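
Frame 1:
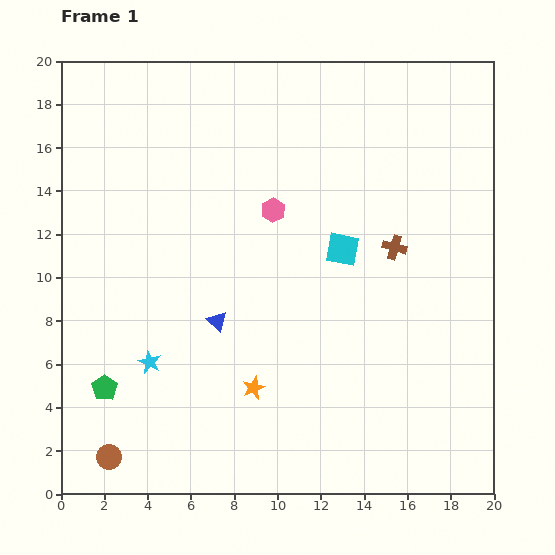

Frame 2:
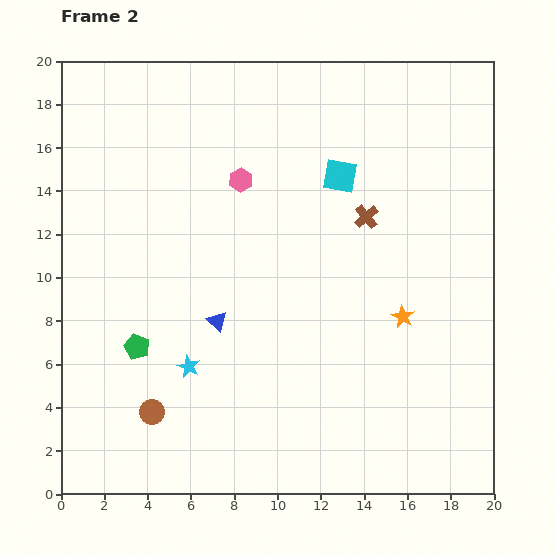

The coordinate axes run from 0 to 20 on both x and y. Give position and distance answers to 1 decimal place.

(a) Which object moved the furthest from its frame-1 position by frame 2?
the orange star

(moved 7.6; next 3.4)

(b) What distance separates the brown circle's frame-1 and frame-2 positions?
2.9

The brown circle moved from (2.2, 1.7) to (4.2, 3.8), a distance of √(2.0² + 2.1²) ≈ 2.9.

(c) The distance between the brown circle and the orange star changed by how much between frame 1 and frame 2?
+5.0

Distance in frame 1: 7.4. Distance in frame 2: 12.4.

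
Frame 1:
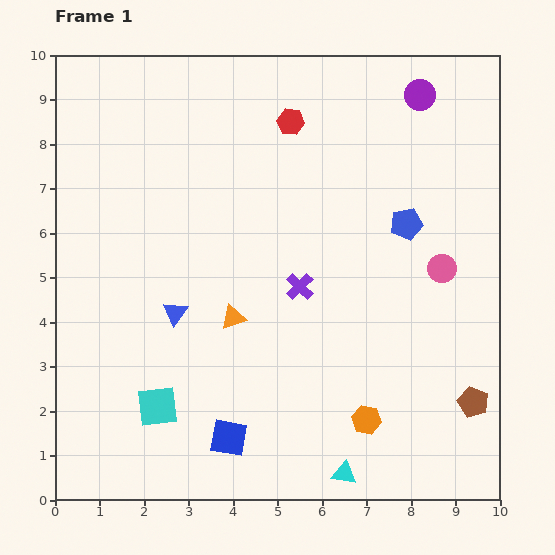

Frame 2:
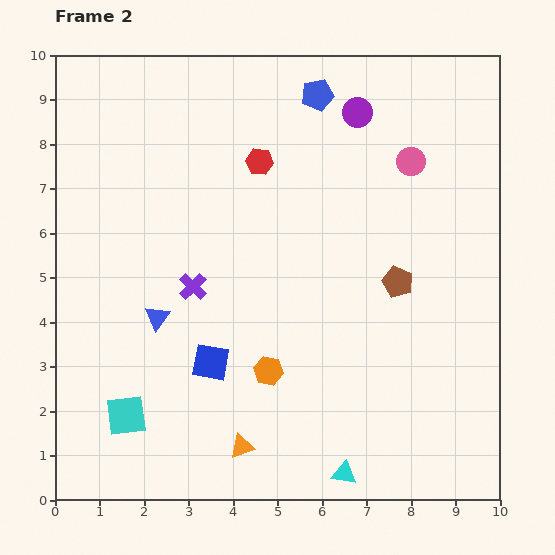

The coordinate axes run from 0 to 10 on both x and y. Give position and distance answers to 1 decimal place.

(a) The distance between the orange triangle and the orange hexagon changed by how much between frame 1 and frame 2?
-2.0

Distance in frame 1: 3.8. Distance in frame 2: 1.8.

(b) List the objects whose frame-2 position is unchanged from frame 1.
the cyan triangle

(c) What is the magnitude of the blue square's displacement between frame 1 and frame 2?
1.7

The blue square moved from (3.9, 1.4) to (3.5, 3.1), a distance of √(0.4² + 1.7²) ≈ 1.7.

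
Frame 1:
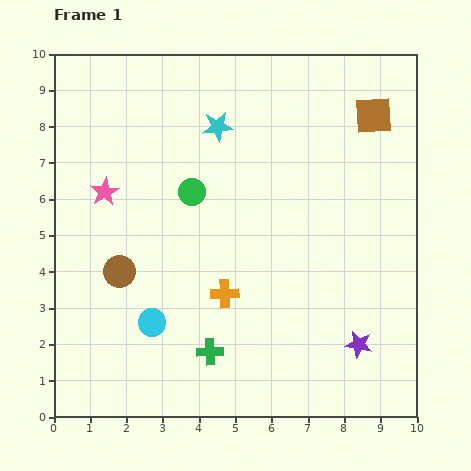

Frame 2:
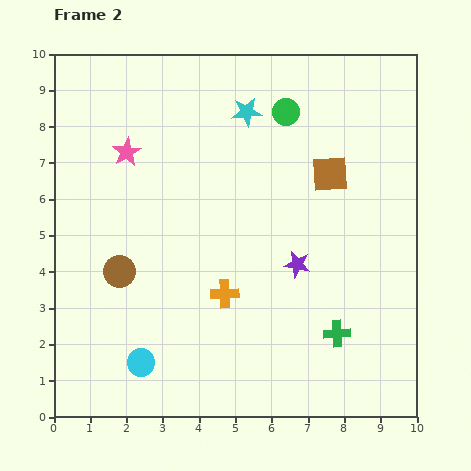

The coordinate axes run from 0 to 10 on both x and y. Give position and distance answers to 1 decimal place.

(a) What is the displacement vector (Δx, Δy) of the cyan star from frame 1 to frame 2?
(0.8, 0.4)

The cyan star was at (4.5, 8.0) in frame 1 and (5.3, 8.4) in frame 2.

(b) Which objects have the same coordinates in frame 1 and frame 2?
the orange cross, the brown circle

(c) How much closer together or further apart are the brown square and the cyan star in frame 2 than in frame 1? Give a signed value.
-1.4

Distance in frame 1: 4.3. Distance in frame 2: 2.9.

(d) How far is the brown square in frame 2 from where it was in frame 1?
2.0

The brown square moved from (8.8, 8.3) to (7.6, 6.7), a distance of √(1.2² + 1.6²) ≈ 2.0.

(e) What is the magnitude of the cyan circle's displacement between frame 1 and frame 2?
1.1

The cyan circle moved from (2.7, 2.6) to (2.4, 1.5), a distance of √(0.3² + 1.1²) ≈ 1.1.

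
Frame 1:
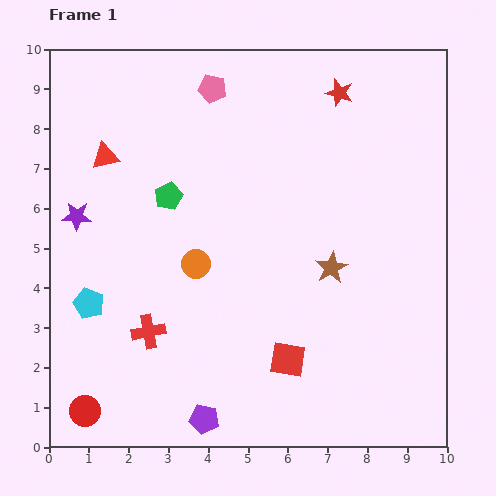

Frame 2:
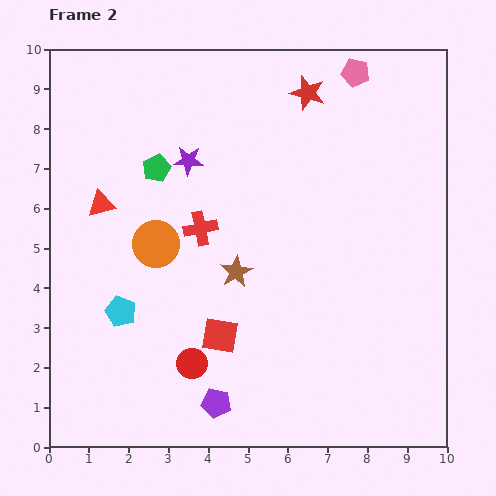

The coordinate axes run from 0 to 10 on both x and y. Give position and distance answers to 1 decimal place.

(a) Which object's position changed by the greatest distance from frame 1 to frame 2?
the pink pentagon

(moved 3.6; next 3.1)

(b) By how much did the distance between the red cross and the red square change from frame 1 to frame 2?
-0.9

Distance in frame 1: 3.6. Distance in frame 2: 2.7.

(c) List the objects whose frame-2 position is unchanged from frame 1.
none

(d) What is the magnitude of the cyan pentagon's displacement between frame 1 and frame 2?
0.8

The cyan pentagon moved from (1.0, 3.6) to (1.8, 3.4), a distance of √(0.8² + 0.2²) ≈ 0.8.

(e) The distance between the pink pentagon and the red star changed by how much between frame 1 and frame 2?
-1.9

Distance in frame 1: 3.2. Distance in frame 2: 1.3.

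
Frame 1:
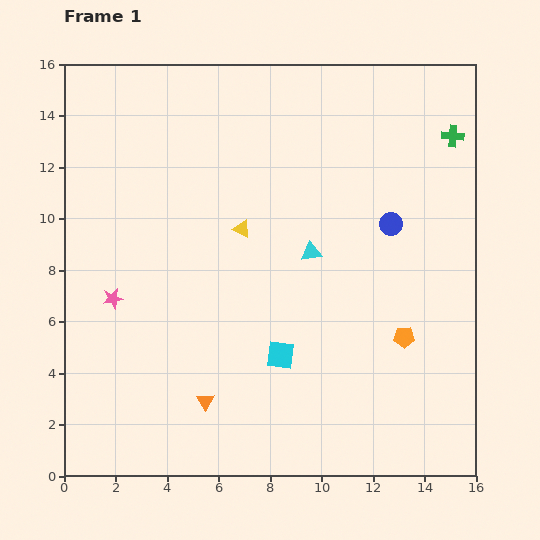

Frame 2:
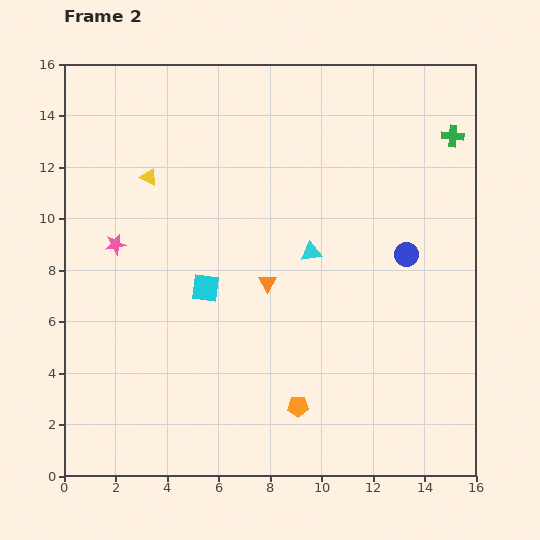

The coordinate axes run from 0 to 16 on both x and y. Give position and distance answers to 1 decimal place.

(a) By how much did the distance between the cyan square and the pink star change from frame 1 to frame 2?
-3.0

Distance in frame 1: 6.9. Distance in frame 2: 3.9.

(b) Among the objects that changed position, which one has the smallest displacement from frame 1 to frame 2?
the blue circle

(moved 1.3)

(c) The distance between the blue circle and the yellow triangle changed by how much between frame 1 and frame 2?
+4.6

Distance in frame 1: 5.8. Distance in frame 2: 10.4.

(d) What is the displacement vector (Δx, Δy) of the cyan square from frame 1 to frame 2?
(-2.9, 2.6)

The cyan square was at (8.4, 4.7) in frame 1 and (5.5, 7.3) in frame 2.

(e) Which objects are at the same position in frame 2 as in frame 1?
the cyan triangle, the green cross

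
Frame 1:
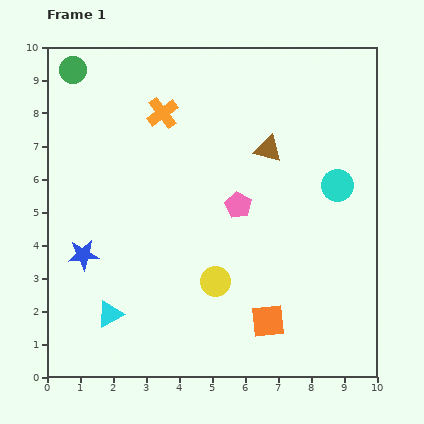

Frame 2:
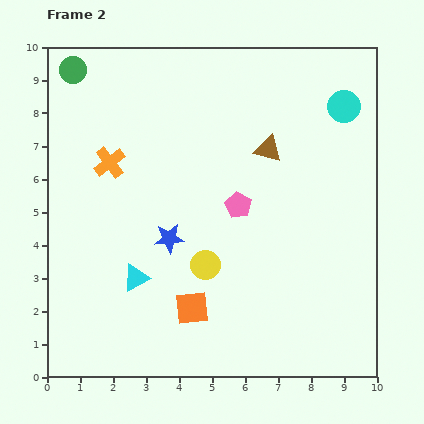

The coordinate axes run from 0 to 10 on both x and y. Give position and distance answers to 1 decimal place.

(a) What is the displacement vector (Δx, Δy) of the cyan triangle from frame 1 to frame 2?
(0.8, 1.1)

The cyan triangle was at (1.9, 1.9) in frame 1 and (2.7, 3.0) in frame 2.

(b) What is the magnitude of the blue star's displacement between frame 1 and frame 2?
2.6

The blue star moved from (1.1, 3.7) to (3.7, 4.2), a distance of √(2.6² + 0.5²) ≈ 2.6.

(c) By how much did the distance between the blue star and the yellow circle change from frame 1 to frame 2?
-2.7

Distance in frame 1: 4.1. Distance in frame 2: 1.4.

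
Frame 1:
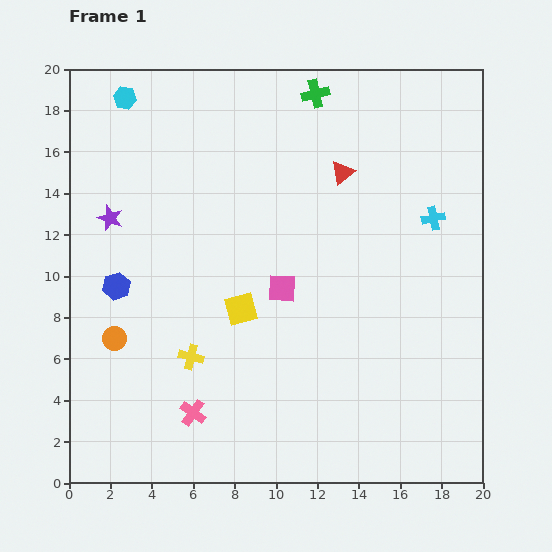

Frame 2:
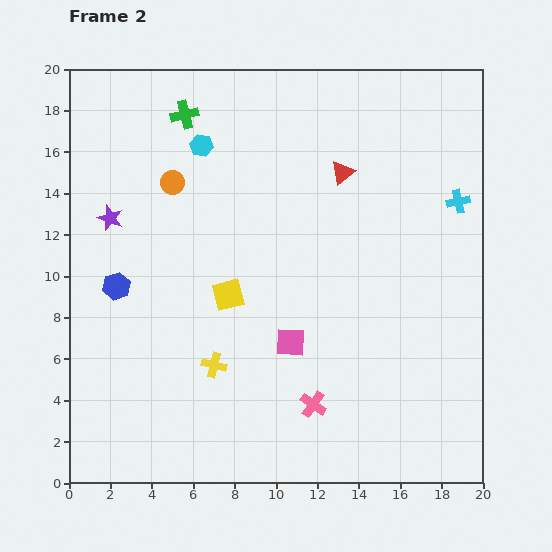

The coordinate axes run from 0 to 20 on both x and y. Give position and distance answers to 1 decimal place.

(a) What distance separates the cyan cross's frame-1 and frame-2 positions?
1.4

The cyan cross moved from (17.6, 12.8) to (18.8, 13.6), a distance of √(1.2² + 0.8²) ≈ 1.4.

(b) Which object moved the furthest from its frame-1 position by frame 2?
the orange circle

(moved 8.0; next 6.4)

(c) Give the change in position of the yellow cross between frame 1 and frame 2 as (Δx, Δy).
(1.1, -0.4)

The yellow cross was at (5.9, 6.1) in frame 1 and (7.0, 5.7) in frame 2.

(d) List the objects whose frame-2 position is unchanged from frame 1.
the purple star, the red triangle, the blue hexagon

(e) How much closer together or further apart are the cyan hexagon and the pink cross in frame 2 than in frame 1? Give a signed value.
-2.0

Distance in frame 1: 15.6. Distance in frame 2: 13.6.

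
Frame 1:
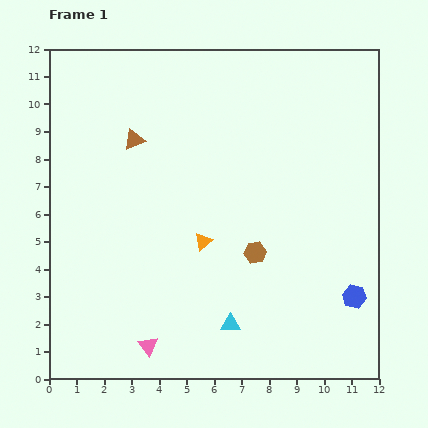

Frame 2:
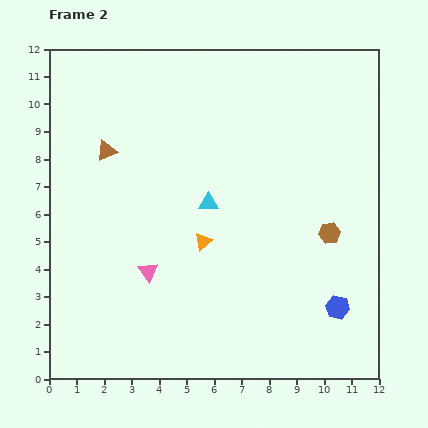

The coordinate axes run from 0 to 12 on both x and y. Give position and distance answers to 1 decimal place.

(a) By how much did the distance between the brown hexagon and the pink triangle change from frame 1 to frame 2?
+1.5

Distance in frame 1: 5.2. Distance in frame 2: 6.7.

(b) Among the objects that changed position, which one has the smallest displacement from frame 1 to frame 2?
the blue hexagon

(moved 0.7)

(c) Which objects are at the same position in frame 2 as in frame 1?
the orange triangle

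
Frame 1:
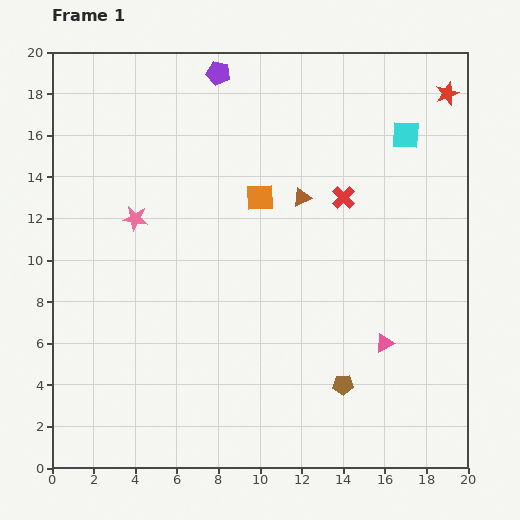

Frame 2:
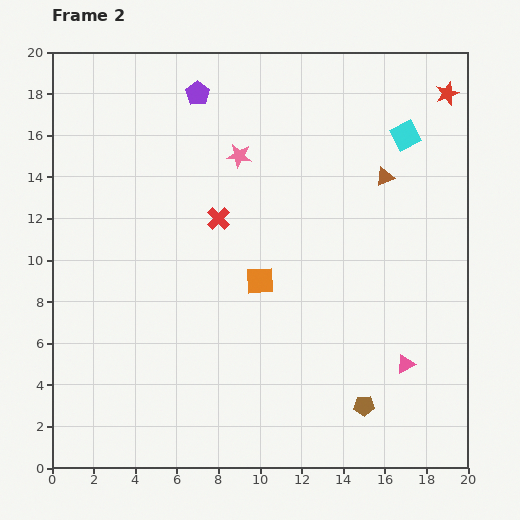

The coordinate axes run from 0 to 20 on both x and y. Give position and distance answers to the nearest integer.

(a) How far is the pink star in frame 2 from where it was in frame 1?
6

The pink star moved from (4, 12) to (9, 15), a distance of √(5² + 3²) ≈ 6.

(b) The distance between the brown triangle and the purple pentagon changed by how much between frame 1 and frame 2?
+3

Distance in frame 1: 7. Distance in frame 2: 10.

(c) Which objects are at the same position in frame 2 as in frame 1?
the cyan square, the red star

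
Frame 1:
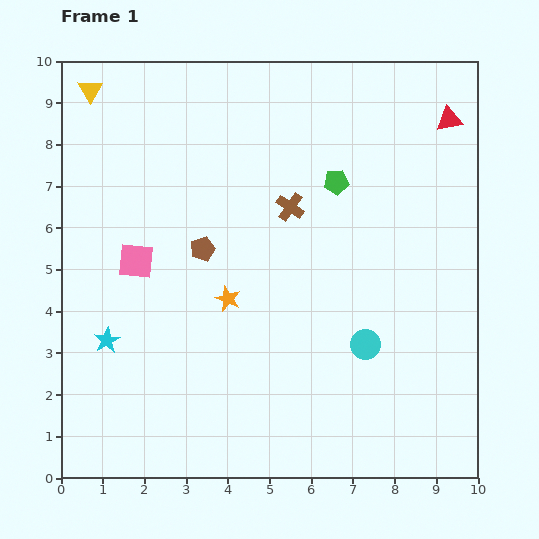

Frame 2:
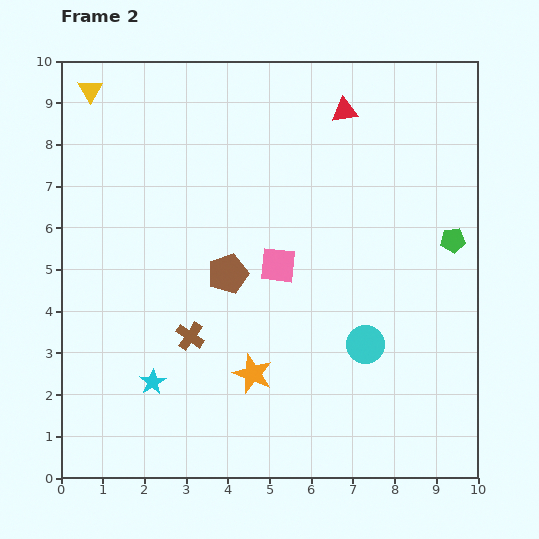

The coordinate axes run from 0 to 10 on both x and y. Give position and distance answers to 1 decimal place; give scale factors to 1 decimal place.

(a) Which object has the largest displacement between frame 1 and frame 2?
the brown cross

(moved 3.9; next 3.4)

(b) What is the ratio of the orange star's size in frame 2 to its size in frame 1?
1.6×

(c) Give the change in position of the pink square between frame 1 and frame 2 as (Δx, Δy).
(3.4, -0.1)

The pink square was at (1.8, 5.2) in frame 1 and (5.2, 5.1) in frame 2.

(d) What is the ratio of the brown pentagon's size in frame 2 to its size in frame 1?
1.6×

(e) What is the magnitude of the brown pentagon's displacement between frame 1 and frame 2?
0.8

The brown pentagon moved from (3.4, 5.5) to (4.0, 4.9), a distance of √(0.6² + 0.6²) ≈ 0.8.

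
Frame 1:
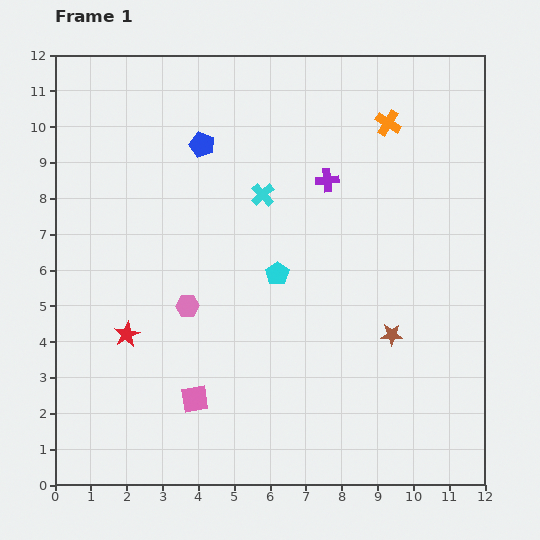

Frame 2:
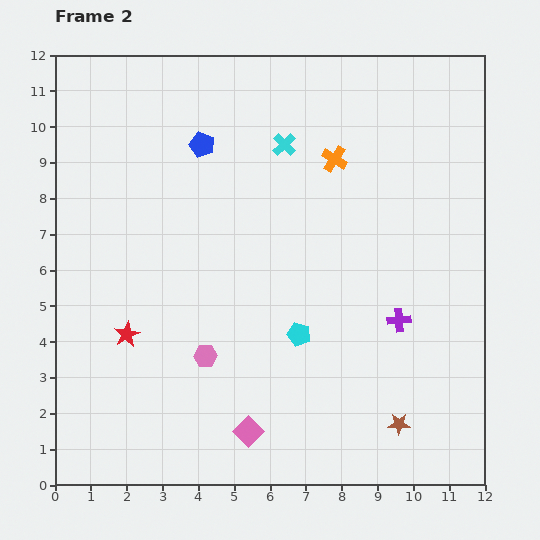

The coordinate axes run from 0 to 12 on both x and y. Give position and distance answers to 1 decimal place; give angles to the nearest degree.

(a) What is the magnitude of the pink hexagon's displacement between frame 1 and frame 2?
1.5

The pink hexagon moved from (3.7, 5.0) to (4.2, 3.6), a distance of √(0.5² + 1.4²) ≈ 1.5.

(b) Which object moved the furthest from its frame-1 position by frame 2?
the purple cross

(moved 4.4; next 2.5)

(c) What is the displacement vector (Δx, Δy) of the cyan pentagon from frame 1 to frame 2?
(0.6, -1.7)

The cyan pentagon was at (6.2, 5.9) in frame 1 and (6.8, 4.2) in frame 2.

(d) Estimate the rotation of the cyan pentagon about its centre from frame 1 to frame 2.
21° counter-clockwise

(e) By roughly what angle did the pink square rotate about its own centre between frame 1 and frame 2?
35° counter-clockwise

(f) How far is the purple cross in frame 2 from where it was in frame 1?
4.4

The purple cross moved from (7.6, 8.5) to (9.6, 4.6), a distance of √(2.0² + 3.9²) ≈ 4.4.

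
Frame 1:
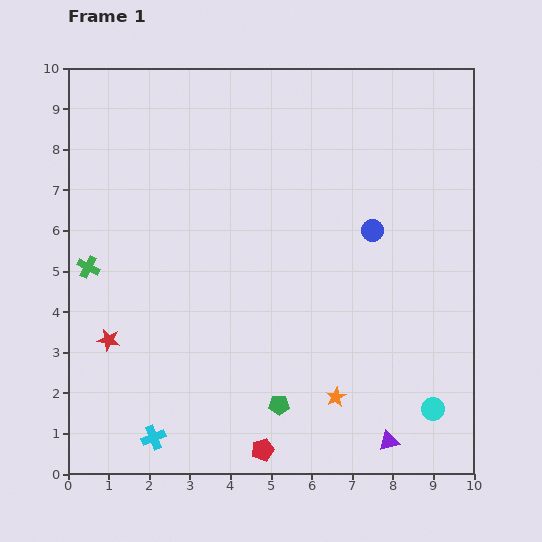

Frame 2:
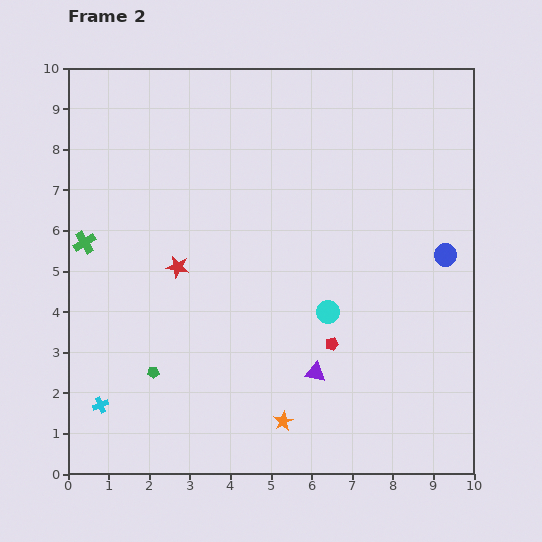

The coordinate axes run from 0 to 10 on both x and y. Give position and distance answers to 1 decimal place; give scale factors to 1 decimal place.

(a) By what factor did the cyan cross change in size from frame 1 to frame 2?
0.6×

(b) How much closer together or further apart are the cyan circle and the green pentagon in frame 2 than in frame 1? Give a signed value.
+0.8

Distance in frame 1: 3.8. Distance in frame 2: 4.6.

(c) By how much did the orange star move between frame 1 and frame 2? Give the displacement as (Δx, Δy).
(-1.3, -0.6)

The orange star was at (6.6, 1.9) in frame 1 and (5.3, 1.3) in frame 2.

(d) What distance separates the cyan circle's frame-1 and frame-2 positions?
3.5

The cyan circle moved from (9.0, 1.6) to (6.4, 4.0), a distance of √(2.6² + 2.4²) ≈ 3.5.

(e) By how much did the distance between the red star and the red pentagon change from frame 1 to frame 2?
-0.5

Distance in frame 1: 4.7. Distance in frame 2: 4.2.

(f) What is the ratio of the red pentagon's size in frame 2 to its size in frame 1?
0.6×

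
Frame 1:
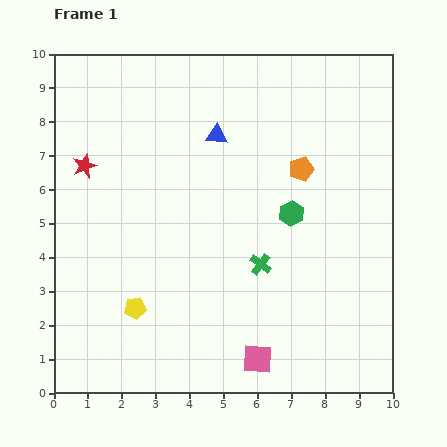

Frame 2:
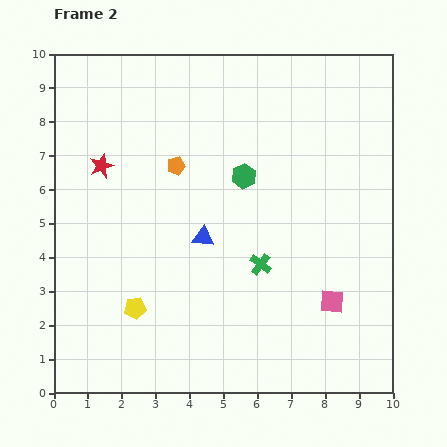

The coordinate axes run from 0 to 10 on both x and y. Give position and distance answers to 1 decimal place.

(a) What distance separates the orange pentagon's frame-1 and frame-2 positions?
3.7

The orange pentagon moved from (7.3, 6.6) to (3.6, 6.7), a distance of √(3.7² + 0.1²) ≈ 3.7.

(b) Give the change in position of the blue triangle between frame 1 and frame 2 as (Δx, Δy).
(-0.4, -3.0)

The blue triangle was at (4.8, 7.6) in frame 1 and (4.4, 4.6) in frame 2.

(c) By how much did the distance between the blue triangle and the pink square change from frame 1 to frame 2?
-2.5

Distance in frame 1: 6.7. Distance in frame 2: 4.2.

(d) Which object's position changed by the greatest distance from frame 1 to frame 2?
the orange pentagon

(moved 3.7; next 3.0)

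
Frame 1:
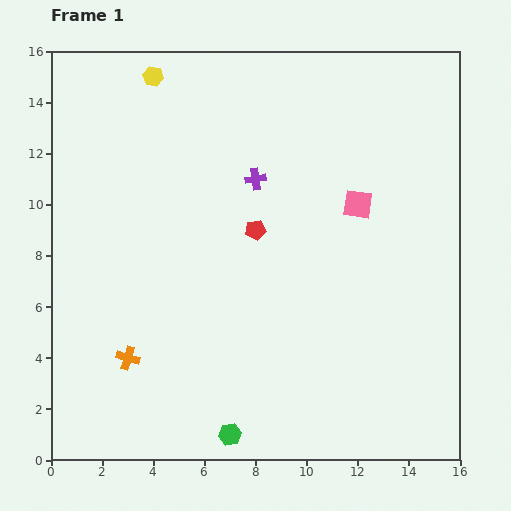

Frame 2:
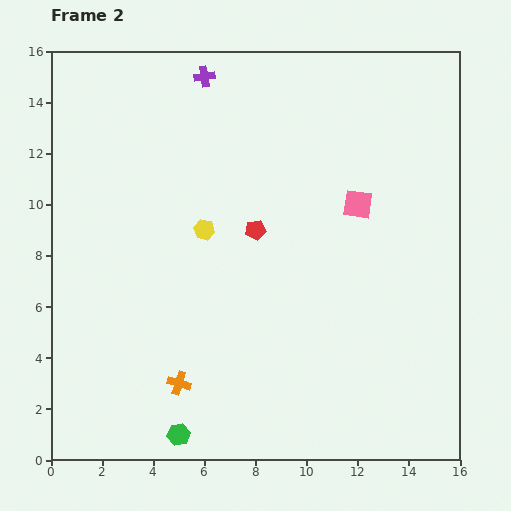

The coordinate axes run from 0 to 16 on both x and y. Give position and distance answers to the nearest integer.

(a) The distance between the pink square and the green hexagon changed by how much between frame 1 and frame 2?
+1

Distance in frame 1: 10. Distance in frame 2: 11.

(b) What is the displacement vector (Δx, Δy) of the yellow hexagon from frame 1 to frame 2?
(2, -6)

The yellow hexagon was at (4, 15) in frame 1 and (6, 9) in frame 2.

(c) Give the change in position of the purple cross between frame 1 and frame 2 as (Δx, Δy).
(-2, 4)

The purple cross was at (8, 11) in frame 1 and (6, 15) in frame 2.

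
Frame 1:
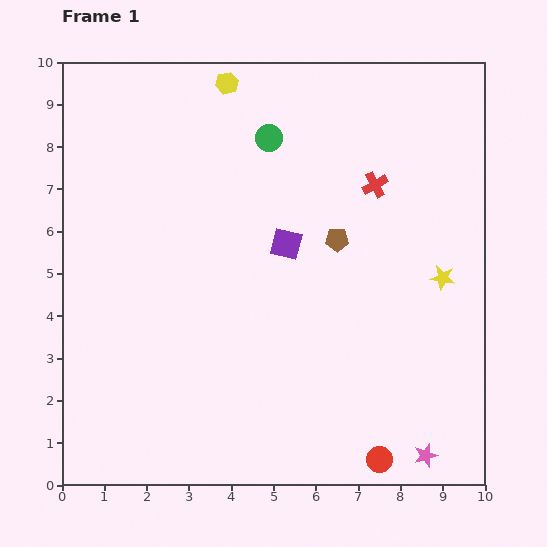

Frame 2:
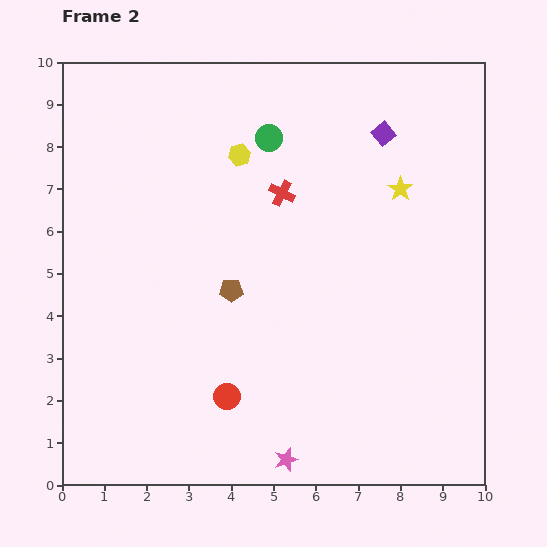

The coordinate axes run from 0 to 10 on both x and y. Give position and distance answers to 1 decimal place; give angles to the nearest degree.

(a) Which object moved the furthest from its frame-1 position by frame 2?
the red circle

(moved 3.9; next 3.5)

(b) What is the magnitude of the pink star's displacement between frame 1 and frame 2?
3.3

The pink star moved from (8.6, 0.7) to (5.3, 0.6), a distance of √(3.3² + 0.1²) ≈ 3.3.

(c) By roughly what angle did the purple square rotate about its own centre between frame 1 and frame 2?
38° clockwise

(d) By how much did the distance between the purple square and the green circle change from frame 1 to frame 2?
+0.2

Distance in frame 1: 2.5. Distance in frame 2: 2.7.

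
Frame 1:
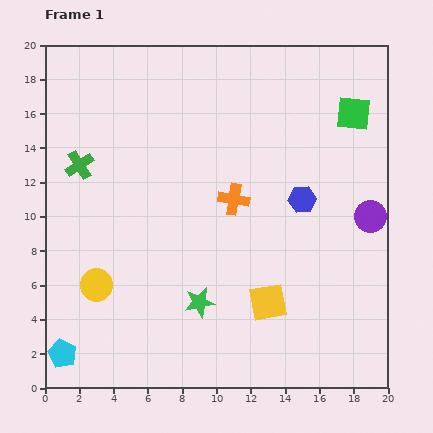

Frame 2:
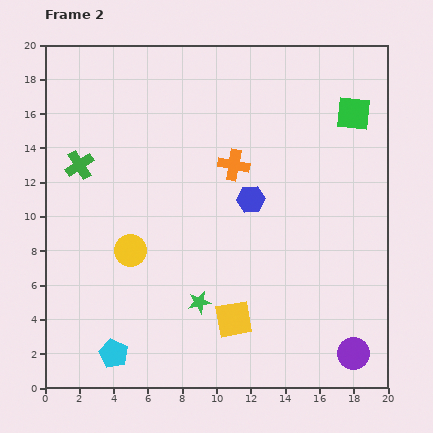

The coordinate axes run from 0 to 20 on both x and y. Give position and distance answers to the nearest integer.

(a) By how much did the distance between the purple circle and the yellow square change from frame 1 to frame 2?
-1

Distance in frame 1: 8. Distance in frame 2: 7.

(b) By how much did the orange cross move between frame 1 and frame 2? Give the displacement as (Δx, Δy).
(0, 2)

The orange cross was at (11, 11) in frame 1 and (11, 13) in frame 2.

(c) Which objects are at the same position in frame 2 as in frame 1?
the green star, the green square, the green cross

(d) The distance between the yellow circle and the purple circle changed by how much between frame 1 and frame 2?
-2

Distance in frame 1: 16. Distance in frame 2: 14.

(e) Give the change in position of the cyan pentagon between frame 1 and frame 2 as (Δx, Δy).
(3, 0)

The cyan pentagon was at (1, 2) in frame 1 and (4, 2) in frame 2.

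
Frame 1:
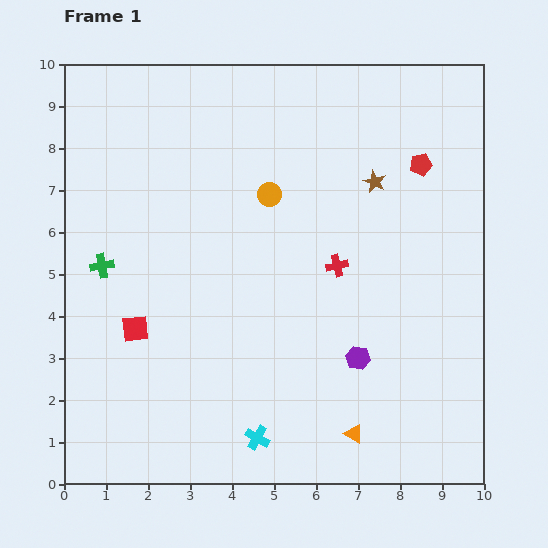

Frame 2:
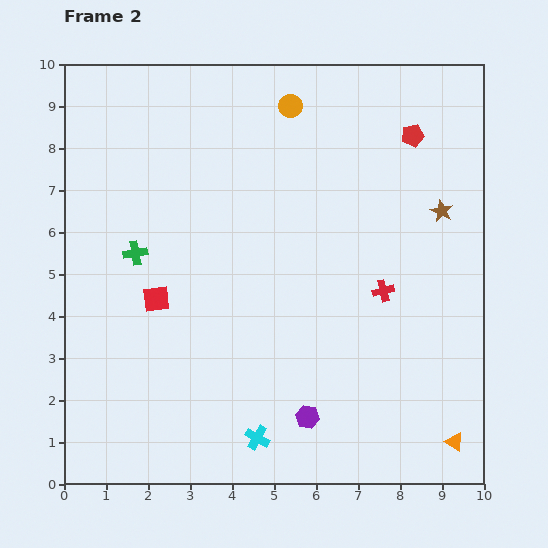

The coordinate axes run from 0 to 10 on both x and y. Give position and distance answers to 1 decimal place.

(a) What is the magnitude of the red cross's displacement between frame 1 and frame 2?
1.3

The red cross moved from (6.5, 5.2) to (7.6, 4.6), a distance of √(1.1² + 0.6²) ≈ 1.3.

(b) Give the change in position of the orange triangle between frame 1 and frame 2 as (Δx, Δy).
(2.4, -0.2)

The orange triangle was at (6.9, 1.2) in frame 1 and (9.3, 1.0) in frame 2.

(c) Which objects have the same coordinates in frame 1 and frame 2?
the cyan cross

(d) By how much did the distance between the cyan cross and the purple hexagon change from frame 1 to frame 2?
-1.8

Distance in frame 1: 3.1. Distance in frame 2: 1.3.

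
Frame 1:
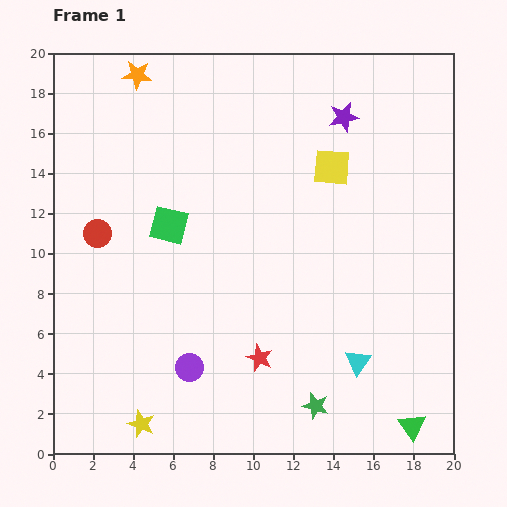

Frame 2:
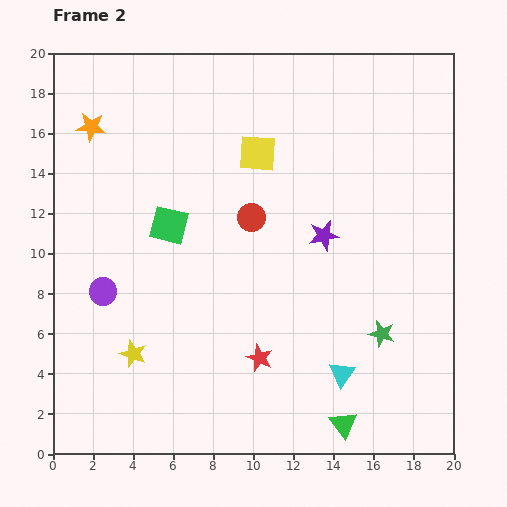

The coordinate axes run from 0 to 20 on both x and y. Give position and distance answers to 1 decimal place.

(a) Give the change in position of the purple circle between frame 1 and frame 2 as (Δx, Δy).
(-4.3, 3.8)

The purple circle was at (6.8, 4.3) in frame 1 and (2.5, 8.1) in frame 2.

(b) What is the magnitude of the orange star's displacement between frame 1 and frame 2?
3.5

The orange star moved from (4.2, 18.9) to (1.9, 16.3), a distance of √(2.3² + 2.6²) ≈ 3.5.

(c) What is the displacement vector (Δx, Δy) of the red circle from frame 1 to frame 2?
(7.7, 0.8)

The red circle was at (2.2, 11.0) in frame 1 and (9.9, 11.8) in frame 2.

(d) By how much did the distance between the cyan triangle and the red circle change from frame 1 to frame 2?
-5.5

Distance in frame 1: 14.5. Distance in frame 2: 9.0.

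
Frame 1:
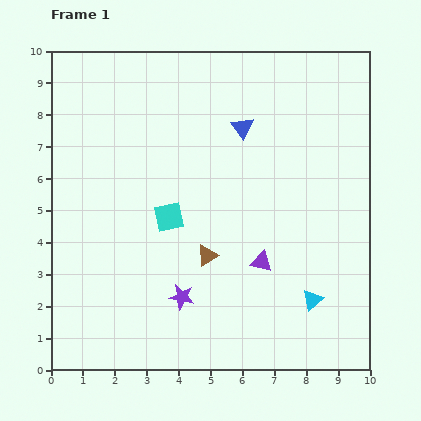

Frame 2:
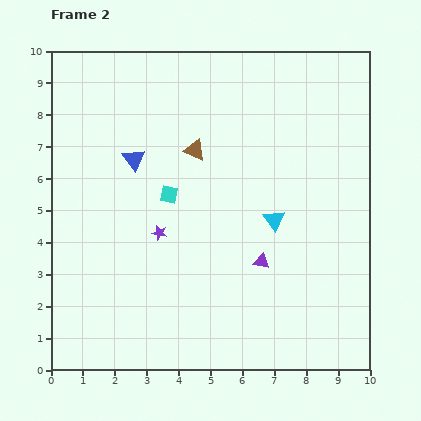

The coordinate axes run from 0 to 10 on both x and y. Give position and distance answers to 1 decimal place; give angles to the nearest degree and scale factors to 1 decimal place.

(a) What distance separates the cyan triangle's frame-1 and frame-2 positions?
2.8

The cyan triangle moved from (8.2, 2.2) to (7.0, 4.7), a distance of √(1.2² + 2.5²) ≈ 2.8.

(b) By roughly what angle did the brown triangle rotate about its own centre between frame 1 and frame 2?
54° clockwise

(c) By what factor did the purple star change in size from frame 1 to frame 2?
0.6×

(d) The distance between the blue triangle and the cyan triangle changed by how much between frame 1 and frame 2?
-1.0

Distance in frame 1: 5.8. Distance in frame 2: 4.8.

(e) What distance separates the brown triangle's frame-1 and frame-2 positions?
3.3

The brown triangle moved from (4.9, 3.6) to (4.5, 6.9), a distance of √(0.4² + 3.3²) ≈ 3.3.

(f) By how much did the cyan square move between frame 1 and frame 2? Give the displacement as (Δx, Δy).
(0.0, 0.7)

The cyan square was at (3.7, 4.8) in frame 1 and (3.7, 5.5) in frame 2.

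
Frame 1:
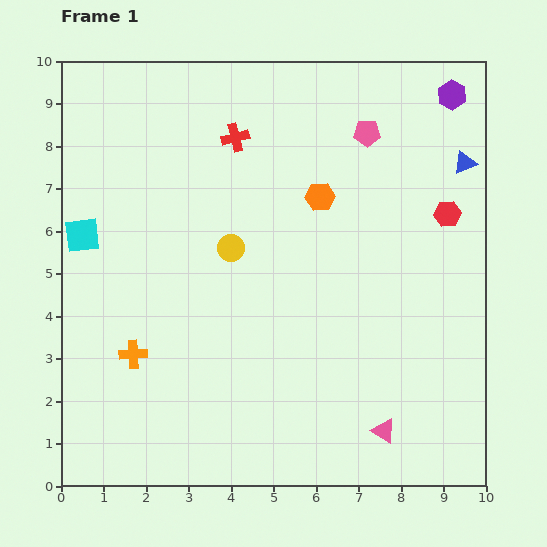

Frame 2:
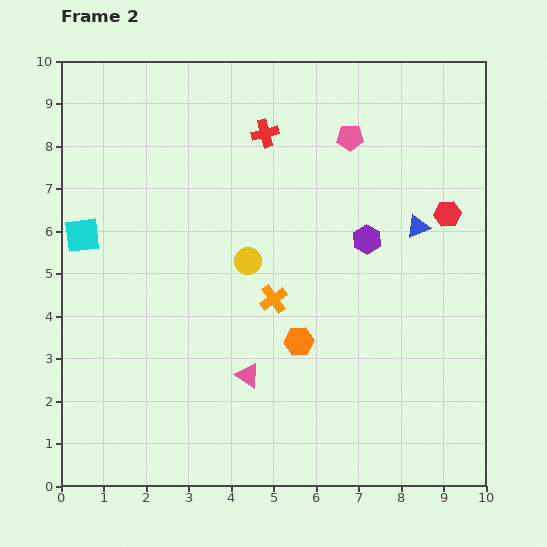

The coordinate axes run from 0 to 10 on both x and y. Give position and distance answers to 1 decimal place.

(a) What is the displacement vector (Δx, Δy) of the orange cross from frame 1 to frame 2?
(3.3, 1.3)

The orange cross was at (1.7, 3.1) in frame 1 and (5.0, 4.4) in frame 2.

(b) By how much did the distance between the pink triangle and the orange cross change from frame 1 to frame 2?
-4.3

Distance in frame 1: 6.2. Distance in frame 2: 1.9.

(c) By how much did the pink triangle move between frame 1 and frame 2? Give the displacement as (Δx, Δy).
(-3.2, 1.3)

The pink triangle was at (7.6, 1.3) in frame 1 and (4.4, 2.6) in frame 2.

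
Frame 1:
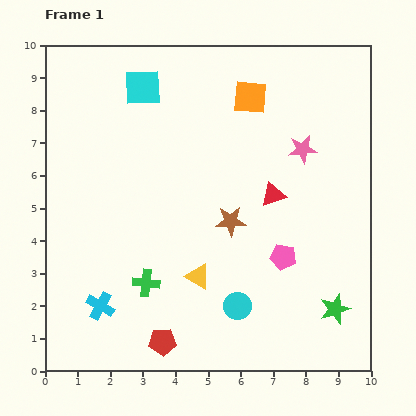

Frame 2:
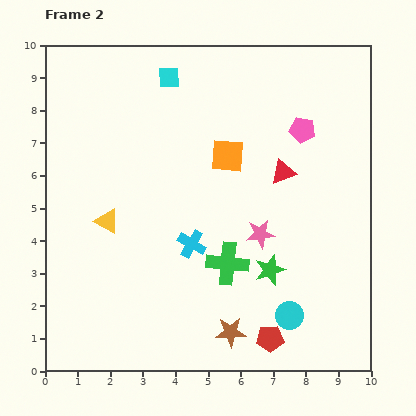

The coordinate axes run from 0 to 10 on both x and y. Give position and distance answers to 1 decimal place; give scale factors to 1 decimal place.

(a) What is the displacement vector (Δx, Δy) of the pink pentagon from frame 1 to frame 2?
(0.6, 3.9)

The pink pentagon was at (7.3, 3.5) in frame 1 and (7.9, 7.4) in frame 2.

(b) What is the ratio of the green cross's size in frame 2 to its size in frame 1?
1.6×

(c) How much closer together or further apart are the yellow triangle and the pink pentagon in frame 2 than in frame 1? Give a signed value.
+3.9

Distance in frame 1: 2.7. Distance in frame 2: 6.6.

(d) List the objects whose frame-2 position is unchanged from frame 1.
none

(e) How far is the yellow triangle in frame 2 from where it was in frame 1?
3.3

The yellow triangle moved from (4.7, 2.9) to (1.9, 4.6), a distance of √(2.8² + 1.7²) ≈ 3.3.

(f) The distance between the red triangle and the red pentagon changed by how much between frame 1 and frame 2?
-0.5

Distance in frame 1: 5.6. Distance in frame 2: 5.1.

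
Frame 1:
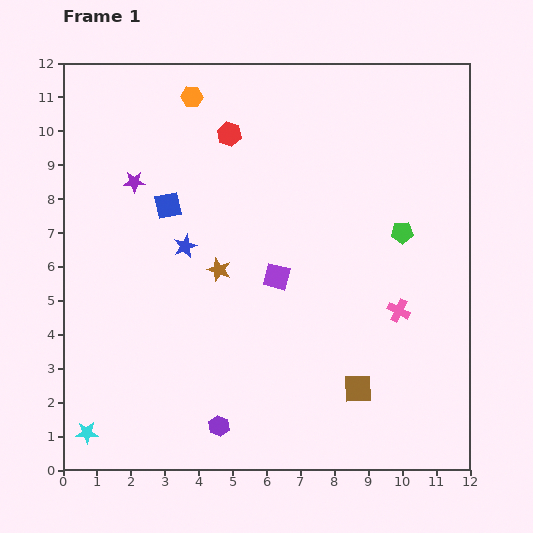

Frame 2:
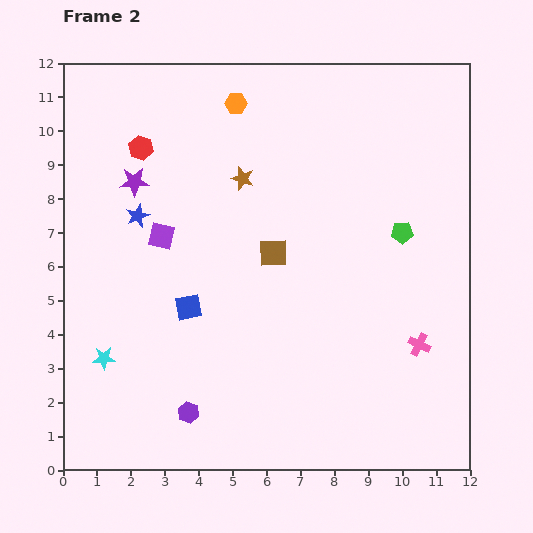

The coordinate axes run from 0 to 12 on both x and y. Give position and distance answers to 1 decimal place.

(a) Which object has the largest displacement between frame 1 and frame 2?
the brown square

(moved 4.7; next 3.6)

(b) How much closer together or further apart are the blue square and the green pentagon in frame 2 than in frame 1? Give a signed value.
-0.2

Distance in frame 1: 6.9. Distance in frame 2: 6.7.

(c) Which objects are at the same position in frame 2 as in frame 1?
the green pentagon, the purple star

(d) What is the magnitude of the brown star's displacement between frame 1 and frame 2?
2.8

The brown star moved from (4.6, 5.9) to (5.3, 8.6), a distance of √(0.7² + 2.7²) ≈ 2.8.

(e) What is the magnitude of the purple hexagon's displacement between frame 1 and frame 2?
1.0

The purple hexagon moved from (4.6, 1.3) to (3.7, 1.7), a distance of √(0.9² + 0.4²) ≈ 1.0.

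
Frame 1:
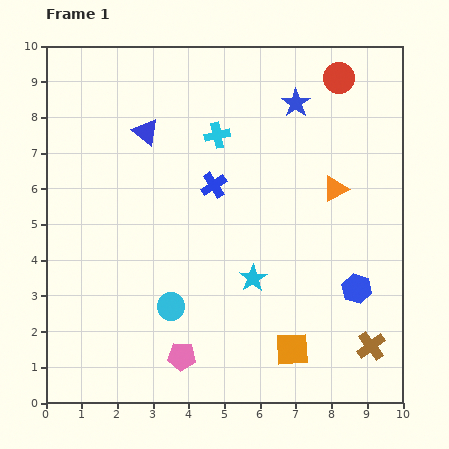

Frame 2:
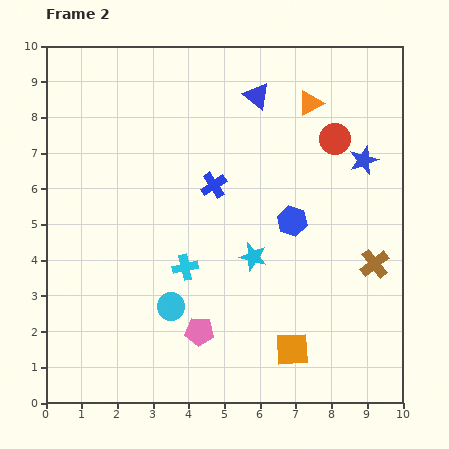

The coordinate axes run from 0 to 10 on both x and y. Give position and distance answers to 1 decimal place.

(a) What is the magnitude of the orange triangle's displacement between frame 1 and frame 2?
2.5

The orange triangle moved from (8.1, 6.0) to (7.4, 8.4), a distance of √(0.7² + 2.4²) ≈ 2.5.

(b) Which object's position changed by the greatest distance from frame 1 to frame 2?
the cyan cross

(moved 3.8; next 3.3)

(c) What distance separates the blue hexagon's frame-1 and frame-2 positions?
2.6

The blue hexagon moved from (8.7, 3.2) to (6.9, 5.1), a distance of √(1.8² + 1.9²) ≈ 2.6.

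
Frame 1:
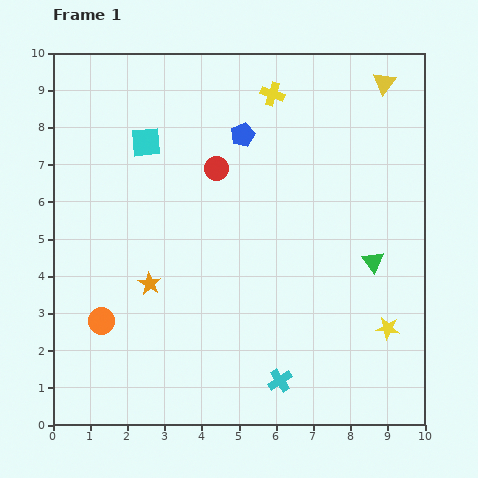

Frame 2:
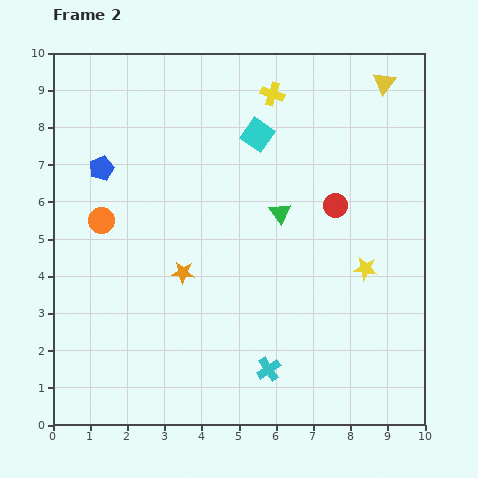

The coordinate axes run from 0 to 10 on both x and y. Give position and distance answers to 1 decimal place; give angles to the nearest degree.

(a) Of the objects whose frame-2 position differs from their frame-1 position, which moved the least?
the cyan cross

(moved 0.4)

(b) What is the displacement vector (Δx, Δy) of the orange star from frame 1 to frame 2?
(0.9, 0.3)

The orange star was at (2.6, 3.8) in frame 1 and (3.5, 4.1) in frame 2.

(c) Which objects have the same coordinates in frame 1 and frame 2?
the yellow cross, the yellow triangle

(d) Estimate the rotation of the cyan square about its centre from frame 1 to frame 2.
40° clockwise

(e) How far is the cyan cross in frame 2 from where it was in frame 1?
0.4

The cyan cross moved from (6.1, 1.2) to (5.8, 1.5), a distance of √(0.3² + 0.3²) ≈ 0.4.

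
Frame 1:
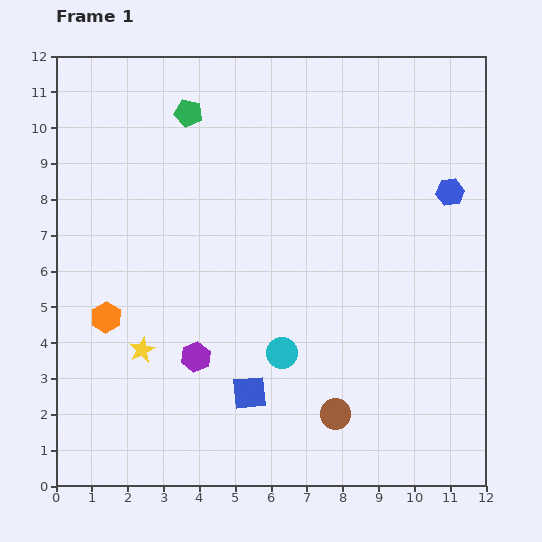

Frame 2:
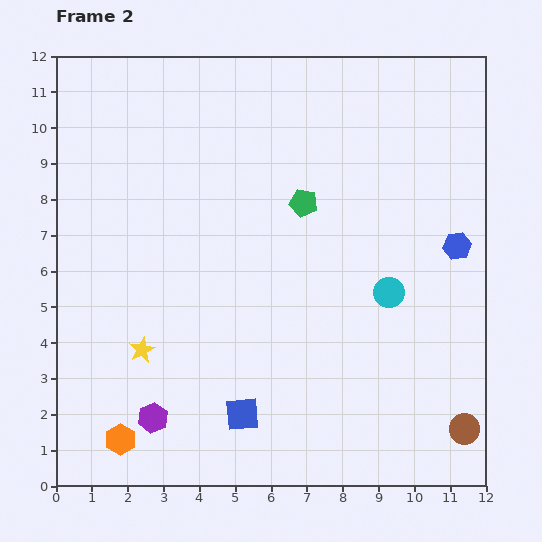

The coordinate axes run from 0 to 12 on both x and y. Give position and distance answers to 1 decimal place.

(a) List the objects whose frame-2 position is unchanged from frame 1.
the yellow star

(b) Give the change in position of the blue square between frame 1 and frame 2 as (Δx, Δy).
(-0.2, -0.6)

The blue square was at (5.4, 2.6) in frame 1 and (5.2, 2.0) in frame 2.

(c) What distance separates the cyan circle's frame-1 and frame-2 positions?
3.4

The cyan circle moved from (6.3, 3.7) to (9.3, 5.4), a distance of √(3.0² + 1.7²) ≈ 3.4.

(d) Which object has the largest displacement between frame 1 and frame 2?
the green pentagon

(moved 4.1; next 3.6)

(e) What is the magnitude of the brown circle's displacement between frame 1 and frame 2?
3.6

The brown circle moved from (7.8, 2.0) to (11.4, 1.6), a distance of √(3.6² + 0.4²) ≈ 3.6.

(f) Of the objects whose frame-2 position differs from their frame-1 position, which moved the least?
the blue square

(moved 0.6)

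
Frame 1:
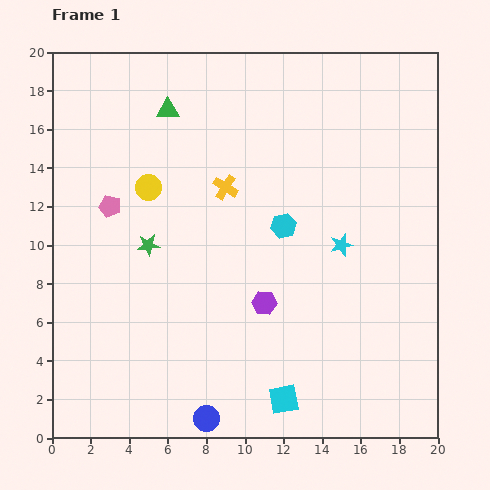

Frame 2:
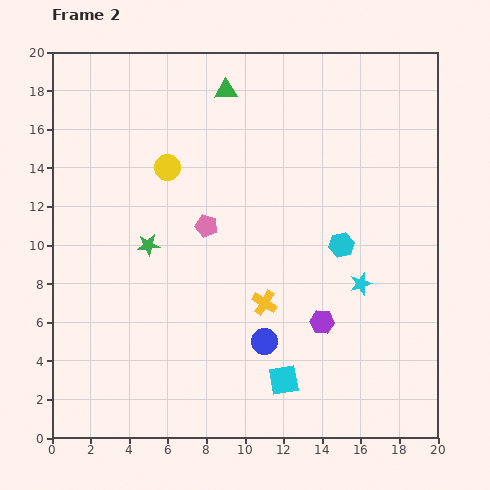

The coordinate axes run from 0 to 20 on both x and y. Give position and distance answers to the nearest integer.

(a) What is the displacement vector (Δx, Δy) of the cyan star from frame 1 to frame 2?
(1, -2)

The cyan star was at (15, 10) in frame 1 and (16, 8) in frame 2.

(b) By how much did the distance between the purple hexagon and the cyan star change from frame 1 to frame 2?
-2

Distance in frame 1: 5. Distance in frame 2: 3.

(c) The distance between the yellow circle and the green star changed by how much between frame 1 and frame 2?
+1

Distance in frame 1: 3. Distance in frame 2: 4.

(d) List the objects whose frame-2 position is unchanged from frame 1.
the green star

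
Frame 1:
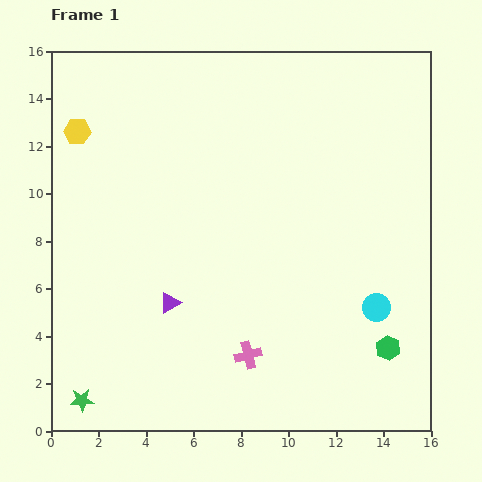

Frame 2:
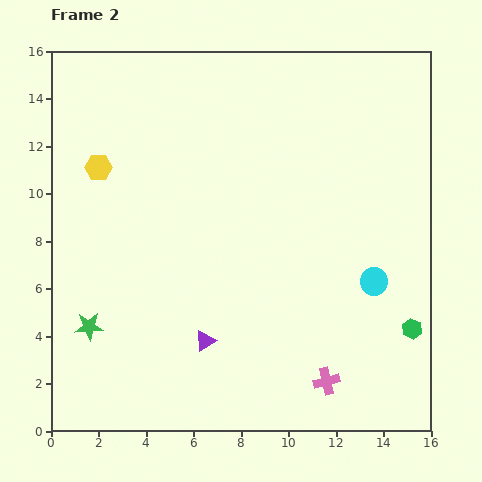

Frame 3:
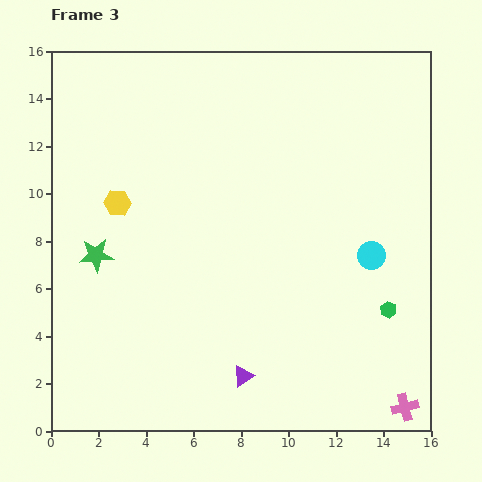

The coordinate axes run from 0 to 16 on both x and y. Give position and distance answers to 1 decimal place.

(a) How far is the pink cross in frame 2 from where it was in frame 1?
3.5

The pink cross moved from (8.3, 3.2) to (11.6, 2.1), a distance of √(3.3² + 1.1²) ≈ 3.5.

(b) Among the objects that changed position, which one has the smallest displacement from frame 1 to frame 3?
the green hexagon

(moved 1.6)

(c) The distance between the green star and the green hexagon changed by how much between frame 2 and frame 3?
-1.1

Distance in frame 2: 13.6. Distance in frame 3: 12.5.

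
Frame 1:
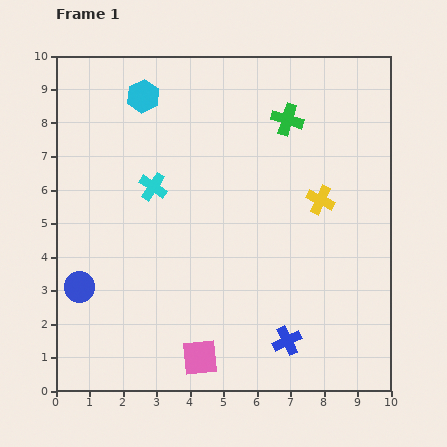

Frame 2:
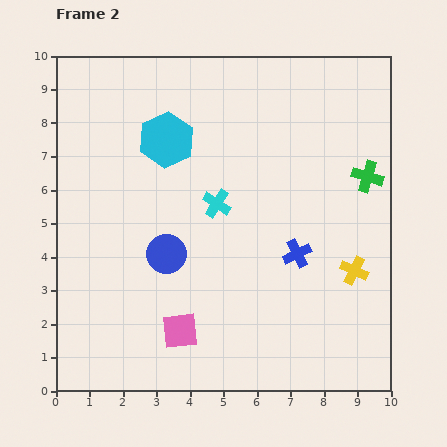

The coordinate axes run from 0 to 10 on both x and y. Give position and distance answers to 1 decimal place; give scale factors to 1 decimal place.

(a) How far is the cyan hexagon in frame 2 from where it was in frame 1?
1.5

The cyan hexagon moved from (2.6, 8.8) to (3.3, 7.5), a distance of √(0.7² + 1.3²) ≈ 1.5.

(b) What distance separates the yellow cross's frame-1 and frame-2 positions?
2.3

The yellow cross moved from (7.9, 5.7) to (8.9, 3.6), a distance of √(1.0² + 2.1²) ≈ 2.3.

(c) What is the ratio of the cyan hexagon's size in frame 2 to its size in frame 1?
1.7×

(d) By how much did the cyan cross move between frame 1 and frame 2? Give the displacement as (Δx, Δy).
(1.9, -0.5)

The cyan cross was at (2.9, 6.1) in frame 1 and (4.8, 5.6) in frame 2.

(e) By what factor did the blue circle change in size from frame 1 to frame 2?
1.3×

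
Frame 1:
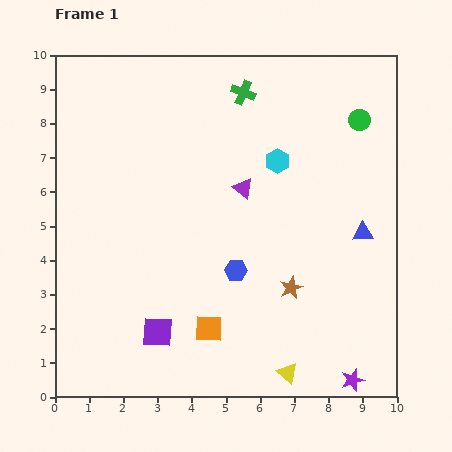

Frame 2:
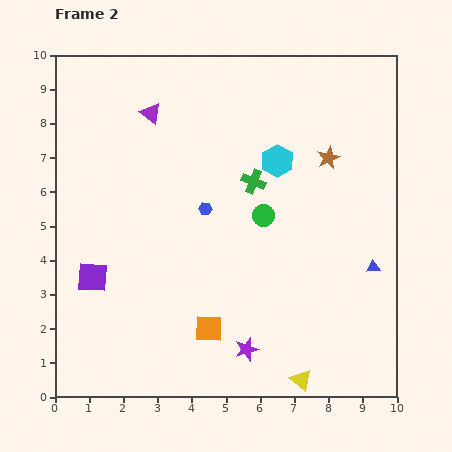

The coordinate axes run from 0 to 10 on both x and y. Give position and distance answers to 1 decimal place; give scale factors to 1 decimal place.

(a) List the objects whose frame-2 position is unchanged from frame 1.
the cyan hexagon, the orange square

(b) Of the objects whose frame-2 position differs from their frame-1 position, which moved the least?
the yellow triangle

(moved 0.4)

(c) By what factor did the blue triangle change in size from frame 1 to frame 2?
0.6×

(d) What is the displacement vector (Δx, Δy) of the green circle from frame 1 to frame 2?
(-2.8, -2.8)

The green circle was at (8.9, 8.1) in frame 1 and (6.1, 5.3) in frame 2.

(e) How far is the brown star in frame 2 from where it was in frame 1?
4.0

The brown star moved from (6.9, 3.2) to (8.0, 7.0), a distance of √(1.1² + 3.8²) ≈ 4.0.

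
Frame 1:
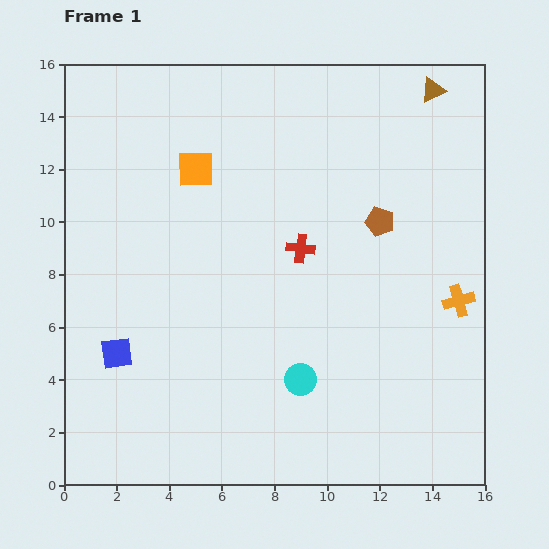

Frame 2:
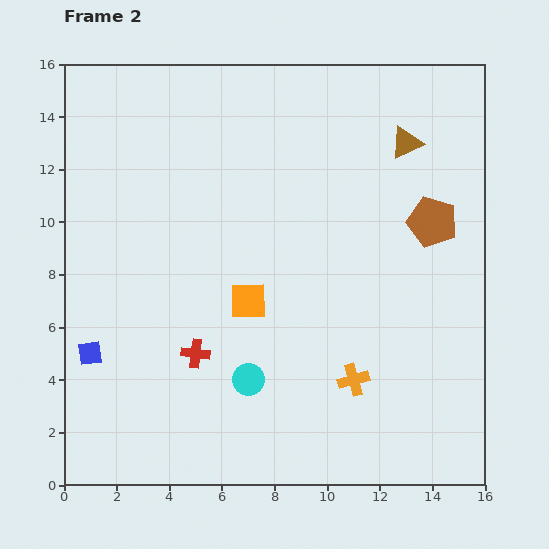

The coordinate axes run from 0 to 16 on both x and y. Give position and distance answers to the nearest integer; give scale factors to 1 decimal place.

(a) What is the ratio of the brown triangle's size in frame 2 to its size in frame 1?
1.3×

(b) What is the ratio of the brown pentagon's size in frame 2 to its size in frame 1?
1.7×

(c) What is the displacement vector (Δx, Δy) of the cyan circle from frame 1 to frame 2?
(-2, 0)

The cyan circle was at (9, 4) in frame 1 and (7, 4) in frame 2.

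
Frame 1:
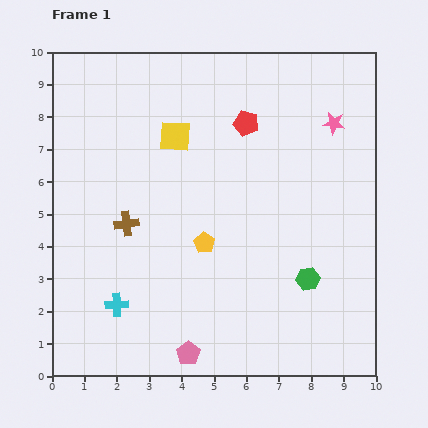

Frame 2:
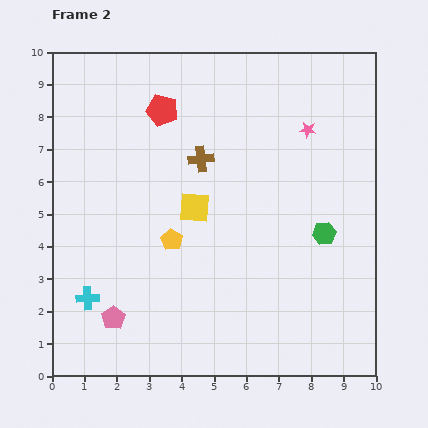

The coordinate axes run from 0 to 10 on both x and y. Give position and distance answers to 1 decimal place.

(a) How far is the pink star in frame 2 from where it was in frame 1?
0.8

The pink star moved from (8.7, 7.8) to (7.9, 7.6), a distance of √(0.8² + 0.2²) ≈ 0.8.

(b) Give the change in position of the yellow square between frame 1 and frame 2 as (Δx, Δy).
(0.6, -2.2)

The yellow square was at (3.8, 7.4) in frame 1 and (4.4, 5.2) in frame 2.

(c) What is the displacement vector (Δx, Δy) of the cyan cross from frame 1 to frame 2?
(-0.9, 0.2)

The cyan cross was at (2.0, 2.2) in frame 1 and (1.1, 2.4) in frame 2.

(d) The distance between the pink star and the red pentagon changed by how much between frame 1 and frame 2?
+1.8

Distance in frame 1: 2.7. Distance in frame 2: 4.5.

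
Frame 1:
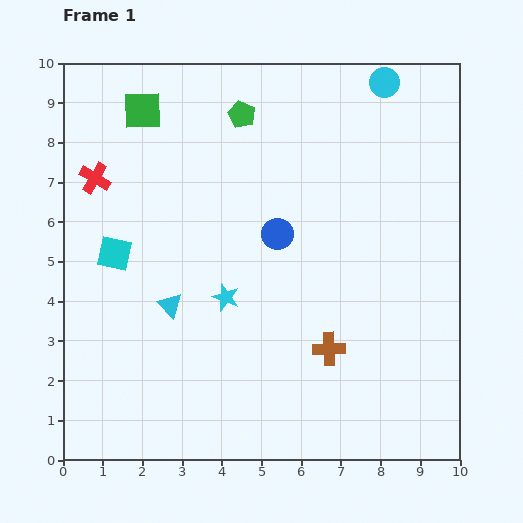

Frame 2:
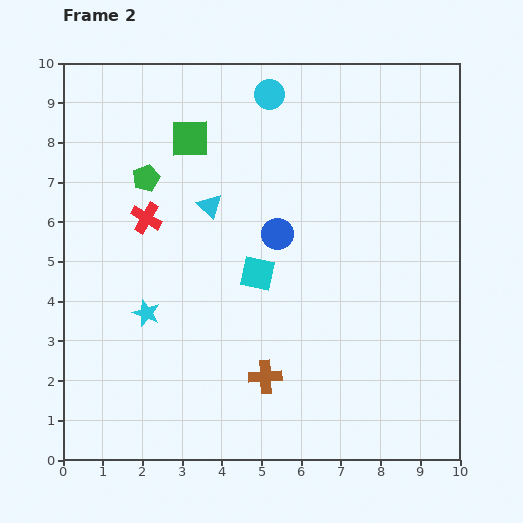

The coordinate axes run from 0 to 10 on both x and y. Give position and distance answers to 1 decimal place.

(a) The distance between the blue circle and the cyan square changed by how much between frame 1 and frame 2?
-3.0

Distance in frame 1: 4.1. Distance in frame 2: 1.1.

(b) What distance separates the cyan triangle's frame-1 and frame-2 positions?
2.7

The cyan triangle moved from (2.7, 3.9) to (3.7, 6.4), a distance of √(1.0² + 2.5²) ≈ 2.7.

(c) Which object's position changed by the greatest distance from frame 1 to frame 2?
the cyan square

(moved 3.6; next 2.9)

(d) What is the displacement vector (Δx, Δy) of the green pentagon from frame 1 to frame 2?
(-2.4, -1.6)

The green pentagon was at (4.5, 8.7) in frame 1 and (2.1, 7.1) in frame 2.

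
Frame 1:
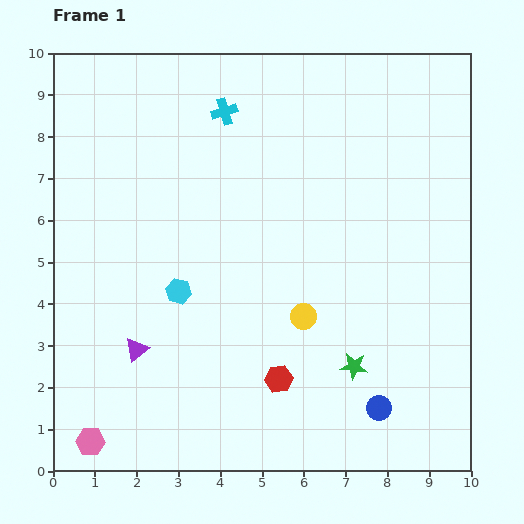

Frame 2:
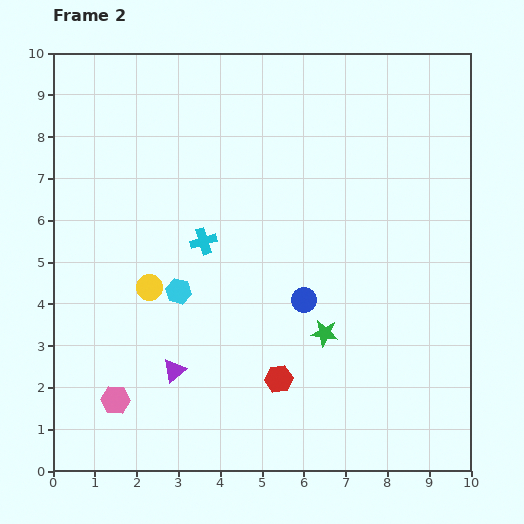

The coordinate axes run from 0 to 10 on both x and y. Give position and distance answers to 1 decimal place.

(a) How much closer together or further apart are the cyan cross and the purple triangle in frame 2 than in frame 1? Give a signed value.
-2.9

Distance in frame 1: 6.1. Distance in frame 2: 3.2.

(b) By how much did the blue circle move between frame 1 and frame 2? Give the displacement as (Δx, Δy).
(-1.8, 2.6)

The blue circle was at (7.8, 1.5) in frame 1 and (6.0, 4.1) in frame 2.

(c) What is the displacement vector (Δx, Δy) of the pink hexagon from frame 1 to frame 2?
(0.6, 1.0)

The pink hexagon was at (0.9, 0.7) in frame 1 and (1.5, 1.7) in frame 2.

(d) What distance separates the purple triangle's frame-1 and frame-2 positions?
1.0

The purple triangle moved from (2.0, 2.9) to (2.9, 2.4), a distance of √(0.9² + 0.5²) ≈ 1.0.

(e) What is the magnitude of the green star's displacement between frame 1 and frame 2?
1.1

The green star moved from (7.2, 2.5) to (6.5, 3.3), a distance of √(0.7² + 0.8²) ≈ 1.1.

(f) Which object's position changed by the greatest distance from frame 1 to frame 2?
the yellow circle

(moved 3.8; next 3.2)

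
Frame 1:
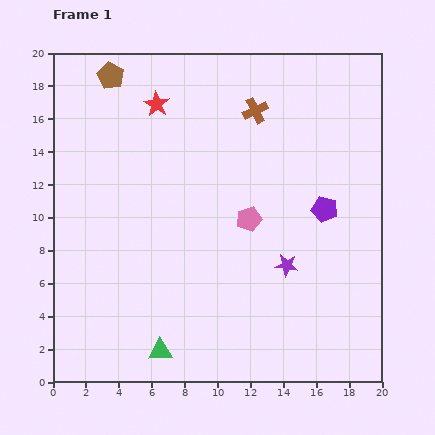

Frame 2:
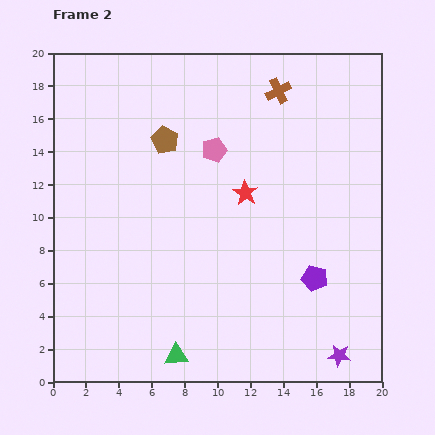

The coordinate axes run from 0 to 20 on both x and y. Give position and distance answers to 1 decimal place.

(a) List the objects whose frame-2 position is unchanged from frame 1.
none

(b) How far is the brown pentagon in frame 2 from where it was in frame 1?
5.1

The brown pentagon moved from (3.5, 18.6) to (6.8, 14.7), a distance of √(3.3² + 3.9²) ≈ 5.1.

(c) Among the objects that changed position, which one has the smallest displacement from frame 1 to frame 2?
the green triangle

(moved 1.0)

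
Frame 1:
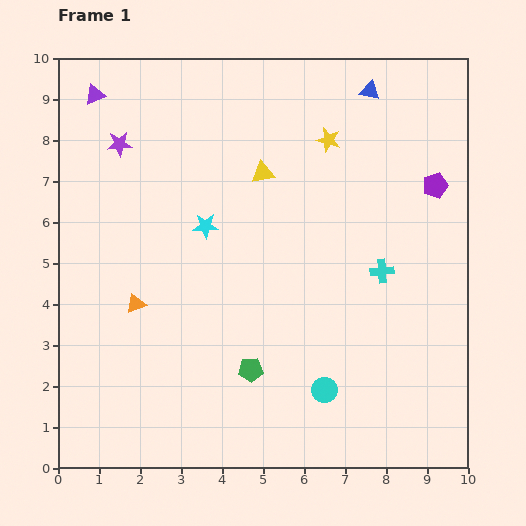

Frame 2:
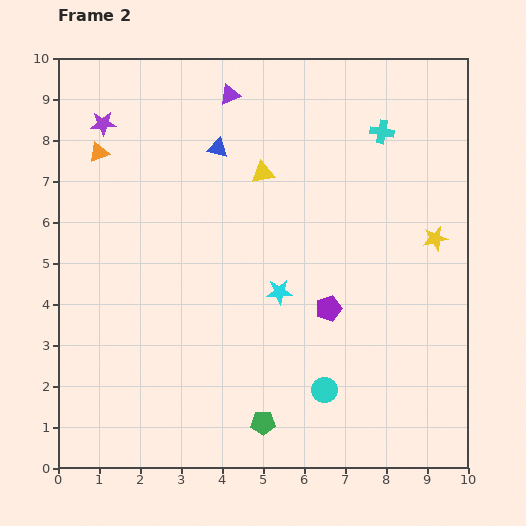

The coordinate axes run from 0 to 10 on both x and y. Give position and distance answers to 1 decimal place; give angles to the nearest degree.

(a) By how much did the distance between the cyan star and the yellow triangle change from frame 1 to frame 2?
+1.0

Distance in frame 1: 1.9. Distance in frame 2: 2.9.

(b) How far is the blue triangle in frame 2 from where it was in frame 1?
4.0

The blue triangle moved from (7.6, 9.2) to (3.9, 7.8), a distance of √(3.7² + 1.4²) ≈ 4.0.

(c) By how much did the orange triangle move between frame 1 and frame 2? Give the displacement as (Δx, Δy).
(-0.9, 3.7)

The orange triangle was at (1.9, 4.0) in frame 1 and (1.0, 7.7) in frame 2.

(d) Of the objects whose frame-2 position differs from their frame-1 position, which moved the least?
the purple star

(moved 0.6)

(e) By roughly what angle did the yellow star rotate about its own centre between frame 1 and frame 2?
28° counter-clockwise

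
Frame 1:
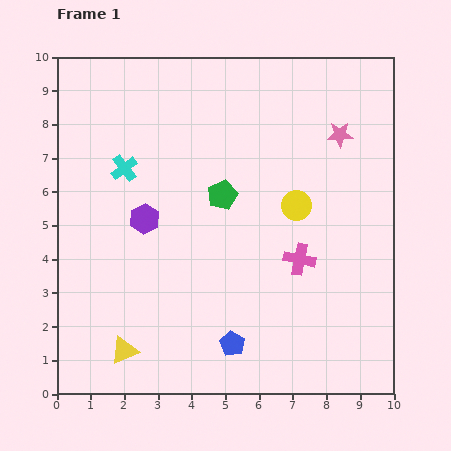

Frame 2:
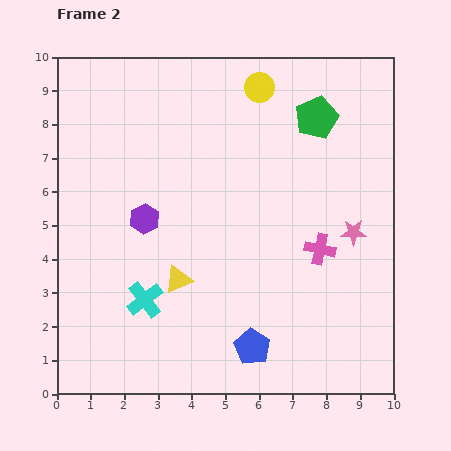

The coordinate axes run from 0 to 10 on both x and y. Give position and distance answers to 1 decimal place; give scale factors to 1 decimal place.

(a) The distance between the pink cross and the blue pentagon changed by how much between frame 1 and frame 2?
+0.3

Distance in frame 1: 3.2. Distance in frame 2: 3.5.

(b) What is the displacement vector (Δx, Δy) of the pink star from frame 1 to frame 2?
(0.4, -2.9)

The pink star was at (8.4, 7.7) in frame 1 and (8.8, 4.8) in frame 2.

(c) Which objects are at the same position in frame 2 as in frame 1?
the purple hexagon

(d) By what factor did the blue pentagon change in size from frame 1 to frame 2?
1.4×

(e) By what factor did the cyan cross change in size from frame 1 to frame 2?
1.4×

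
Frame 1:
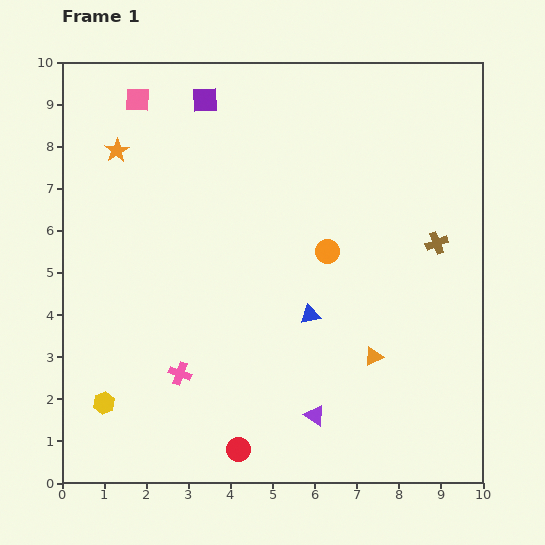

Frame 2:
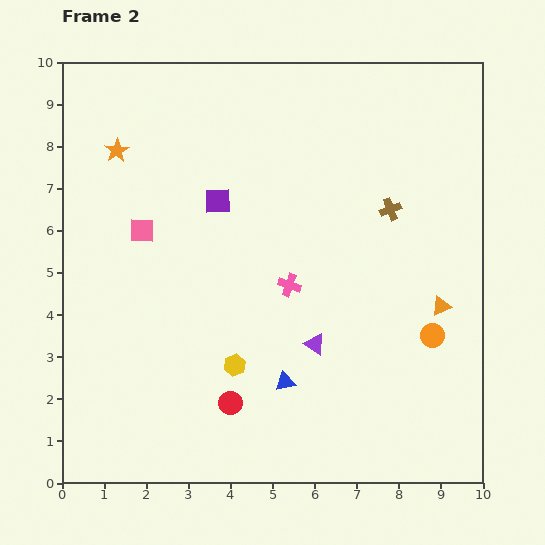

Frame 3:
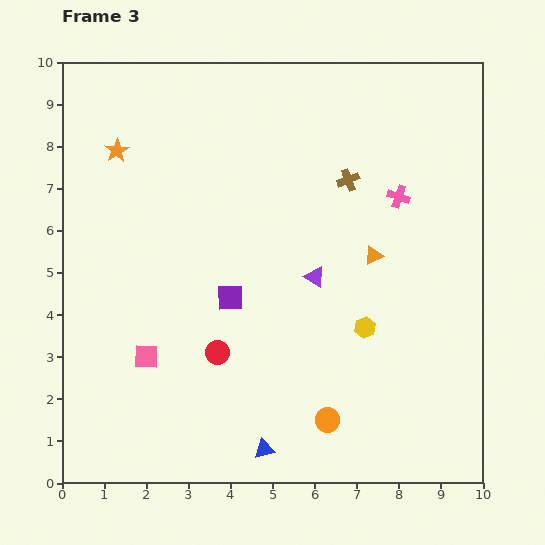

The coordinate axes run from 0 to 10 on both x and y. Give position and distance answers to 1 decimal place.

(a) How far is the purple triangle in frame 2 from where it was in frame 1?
1.7

The purple triangle moved from (6.0, 1.6) to (6.0, 3.3), a distance of √(0.0² + 1.7²) ≈ 1.7.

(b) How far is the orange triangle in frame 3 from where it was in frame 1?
2.4

The orange triangle moved from (7.4, 3.0) to (7.4, 5.4), a distance of √(0.0² + 2.4²) ≈ 2.4.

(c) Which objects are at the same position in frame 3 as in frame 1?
the orange star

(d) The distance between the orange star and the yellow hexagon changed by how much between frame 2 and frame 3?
+1.4

Distance in frame 2: 5.8. Distance in frame 3: 7.2.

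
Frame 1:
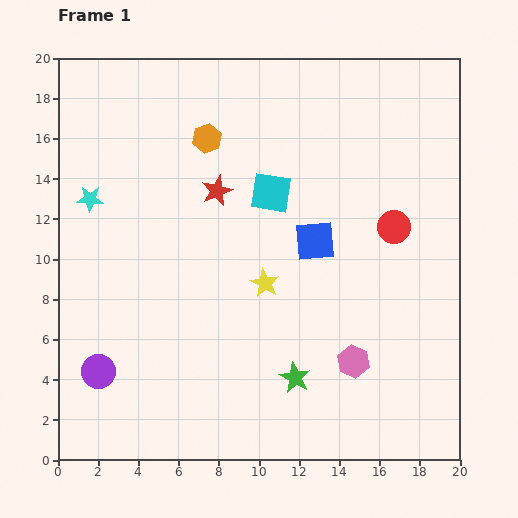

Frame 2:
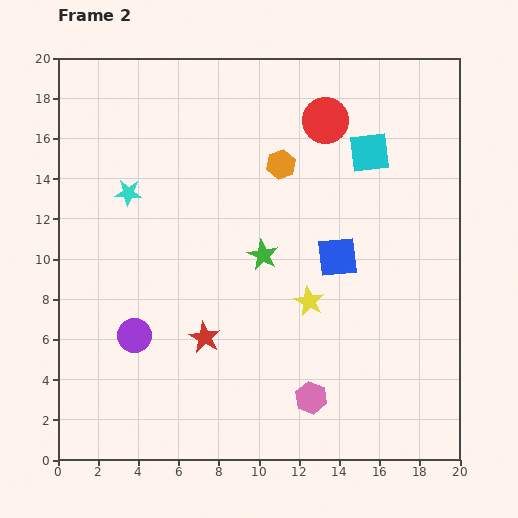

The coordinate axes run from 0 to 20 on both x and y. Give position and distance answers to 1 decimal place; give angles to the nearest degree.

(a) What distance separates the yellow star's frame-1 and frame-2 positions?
2.4

The yellow star moved from (10.3, 8.8) to (12.5, 7.9), a distance of √(2.2² + 0.9²) ≈ 2.4.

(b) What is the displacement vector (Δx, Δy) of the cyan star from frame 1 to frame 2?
(1.9, 0.3)

The cyan star was at (1.6, 13.0) in frame 1 and (3.5, 13.3) in frame 2.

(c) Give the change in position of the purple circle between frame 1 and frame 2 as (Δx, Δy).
(1.8, 1.8)

The purple circle was at (2.0, 4.4) in frame 1 and (3.8, 6.2) in frame 2.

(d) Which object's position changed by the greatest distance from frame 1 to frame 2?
the red star

(moved 7.3; next 6.3)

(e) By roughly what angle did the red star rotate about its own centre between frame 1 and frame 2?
21° counter-clockwise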